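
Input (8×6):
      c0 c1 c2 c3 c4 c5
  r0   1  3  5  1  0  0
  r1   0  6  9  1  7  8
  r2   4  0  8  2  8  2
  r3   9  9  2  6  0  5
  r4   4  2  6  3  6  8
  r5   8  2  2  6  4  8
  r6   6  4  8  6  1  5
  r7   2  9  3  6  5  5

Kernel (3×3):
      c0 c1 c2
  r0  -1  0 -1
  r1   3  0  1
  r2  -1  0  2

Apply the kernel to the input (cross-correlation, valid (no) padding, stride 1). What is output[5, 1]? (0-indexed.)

13

The receptive field on the input at this output position is [2 2 6 / 4 8 6 / 9 3 6]. Elementwise product with the kernel and sum: 2·-1 + 6·-1 + 4·3 + 6·1 + 9·-1 + 6·2.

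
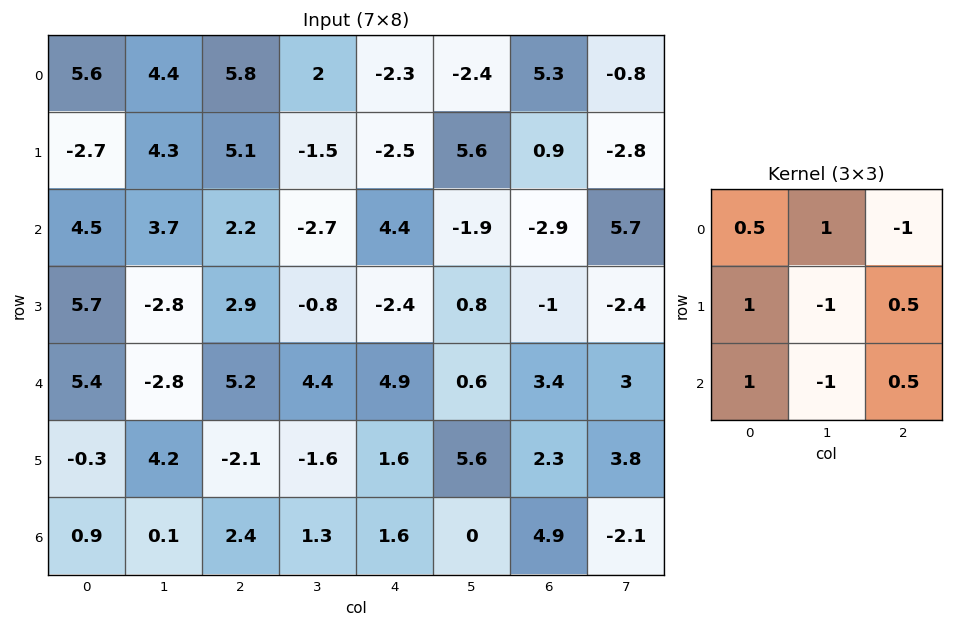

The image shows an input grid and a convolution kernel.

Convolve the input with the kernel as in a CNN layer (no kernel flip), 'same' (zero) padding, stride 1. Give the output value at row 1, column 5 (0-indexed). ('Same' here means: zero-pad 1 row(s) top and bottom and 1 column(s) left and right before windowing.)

-11.65

The receptive field on the zero-padded input at this output position is [-2.3 -2.4 5.3 / -2.5 5.6 0.9 / 4.4 -1.9 -2.9]. Elementwise product with the kernel and sum: -2.3·0.5 + -2.4·1 + 5.3·-1 + -2.5·1 + 5.6·-1 + 0.9·0.5 + 4.4·1 + -1.9·-1 + -2.9·0.5.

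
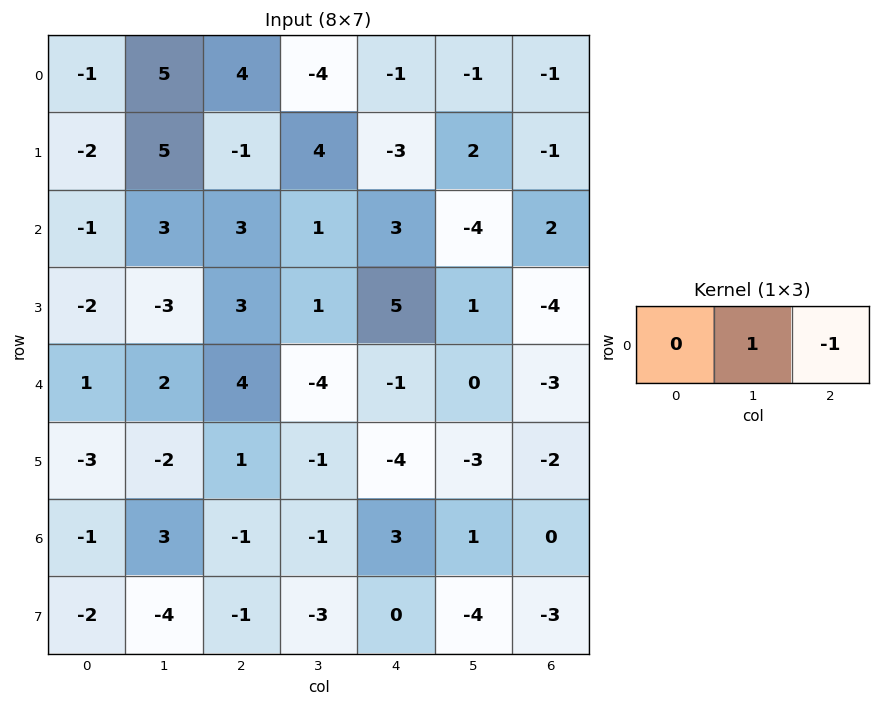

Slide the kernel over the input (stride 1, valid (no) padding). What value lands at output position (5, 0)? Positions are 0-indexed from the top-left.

The receptive field on the input at this output position is [-3 -2 1]. Elementwise product with the kernel and sum: -2·1 + 1·-1.

-3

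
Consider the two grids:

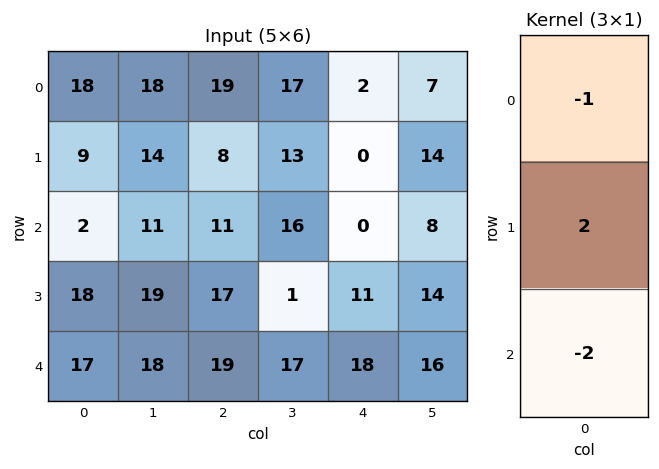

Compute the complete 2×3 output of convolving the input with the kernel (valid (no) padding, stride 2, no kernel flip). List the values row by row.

Output[0,0]: The receptive field on the input at this output position is [18 / 9 / 2]. Elementwise product with the kernel and sum: 18·-1 + 9·2 + 2·-2.
Output[0,1]: The receptive field on the input at this output position is [19 / 8 / 11]. Elementwise product with the kernel and sum: 19·-1 + 8·2 + 11·-2.

-4 -25 -2
0 -15 -14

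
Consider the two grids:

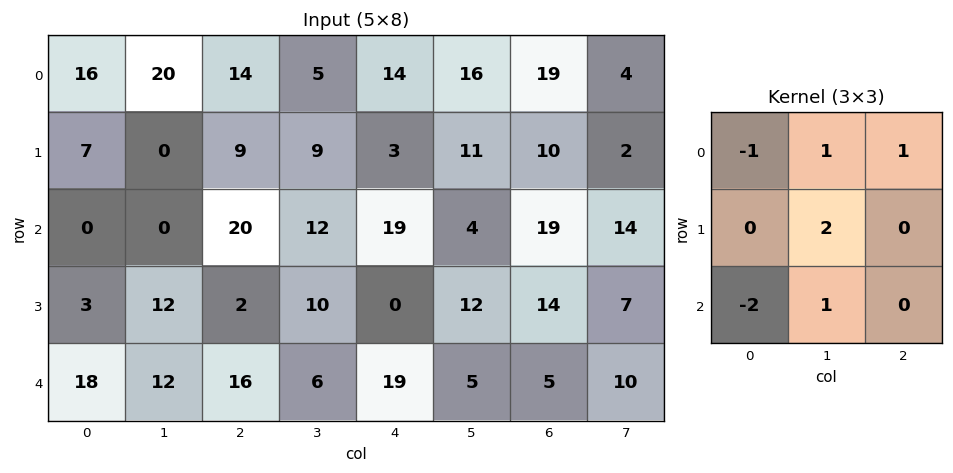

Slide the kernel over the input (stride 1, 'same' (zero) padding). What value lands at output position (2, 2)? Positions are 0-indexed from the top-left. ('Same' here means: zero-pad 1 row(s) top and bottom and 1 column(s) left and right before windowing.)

The receptive field on the zero-padded input at this output position is [0 9 9 / 0 20 12 / 12 2 10]. Elementwise product with the kernel and sum: 0·-1 + 9·1 + 9·1 + 20·2 + 12·-2 + 2·1.

36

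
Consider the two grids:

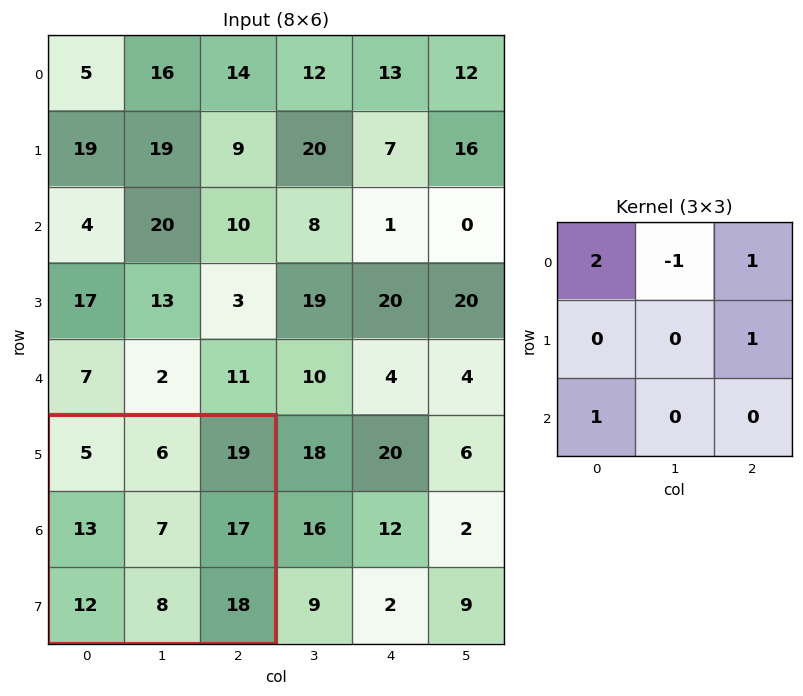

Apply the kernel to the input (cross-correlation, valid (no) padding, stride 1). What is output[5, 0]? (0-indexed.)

The receptive field on the input at this output position is [5 6 19 / 13 7 17 / 12 8 18]. Elementwise product with the kernel and sum: 5·2 + 6·-1 + 19·1 + 17·1 + 12·1.

52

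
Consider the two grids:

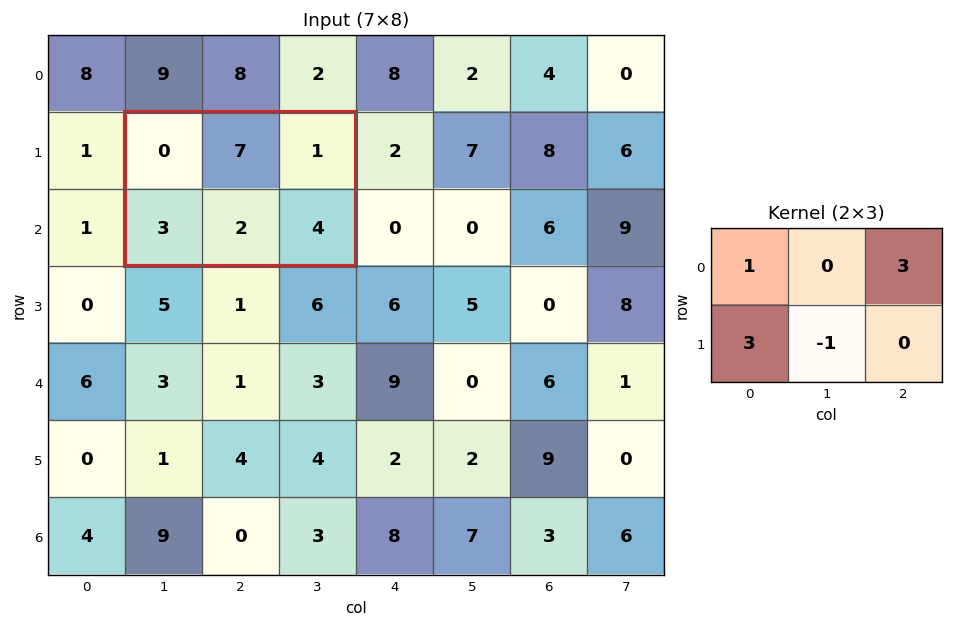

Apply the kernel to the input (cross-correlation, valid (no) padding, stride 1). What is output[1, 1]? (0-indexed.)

10

The receptive field on the input at this output position is [0 7 1 / 3 2 4]. Elementwise product with the kernel and sum: 0·1 + 1·3 + 3·3 + 2·-1.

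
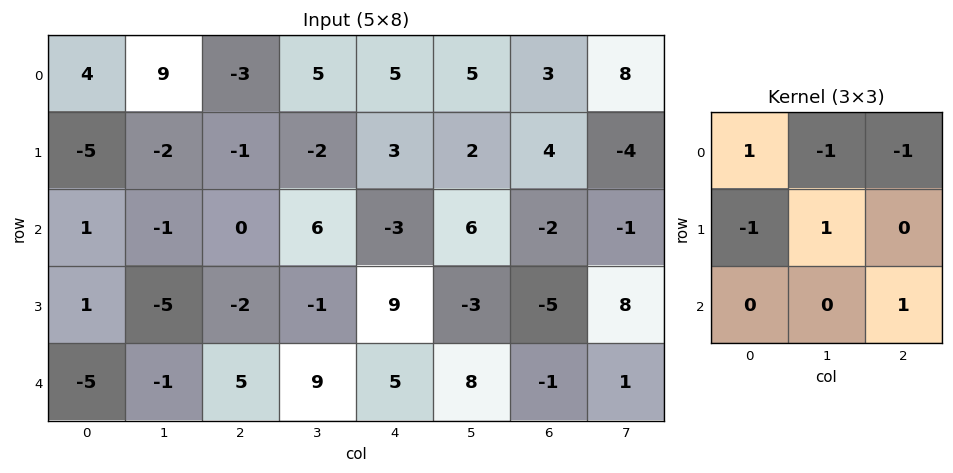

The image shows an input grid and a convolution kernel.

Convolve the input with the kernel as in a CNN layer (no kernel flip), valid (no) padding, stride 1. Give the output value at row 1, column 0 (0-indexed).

The receptive field on the input at this output position is [-5 -2 -1 / 1 -1 0 / 1 -5 -2]. Elementwise product with the kernel and sum: -5·1 + -2·-1 + -1·-1 + 1·-1 + -1·1 + -2·1.

-6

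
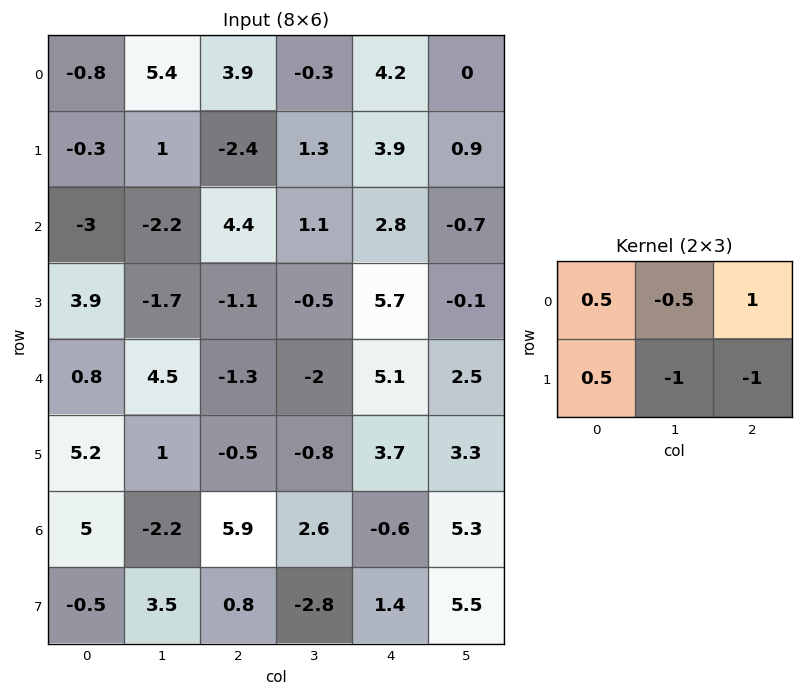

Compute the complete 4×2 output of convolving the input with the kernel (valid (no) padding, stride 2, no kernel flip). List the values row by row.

Output[0,0]: The receptive field on the input at this output position is [-0.8 5.4 3.9 / -0.3 1 -2.4]. Elementwise product with the kernel and sum: -0.8·0.5 + 5.4·-0.5 + 3.9·1 + -0.3·0.5 + 1·-1 + -2.4·-1.
Output[0,1]: The receptive field on the input at this output position is [3.9 -0.3 4.2 / -2.4 1.3 3.9]. Elementwise product with the kernel and sum: 3.9·0.5 + -0.3·-0.5 + 4.2·1 + -2.4·0.5 + 1.3·-1 + 3.9·-1.

2.05 -0.1
8.75 -1.3
-1.05 2.3
4.95 2.85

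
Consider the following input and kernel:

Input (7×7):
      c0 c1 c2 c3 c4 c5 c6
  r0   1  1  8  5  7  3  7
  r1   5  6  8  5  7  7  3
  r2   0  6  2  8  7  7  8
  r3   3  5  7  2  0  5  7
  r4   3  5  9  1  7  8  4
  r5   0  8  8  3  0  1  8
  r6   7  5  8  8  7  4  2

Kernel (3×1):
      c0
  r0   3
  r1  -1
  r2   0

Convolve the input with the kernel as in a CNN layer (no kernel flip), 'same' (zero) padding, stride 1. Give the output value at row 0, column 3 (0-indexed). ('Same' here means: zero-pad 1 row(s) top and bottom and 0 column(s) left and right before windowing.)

-5

The receptive field on the zero-padded input at this output position is [0 / 5 / 5]. Elementwise product with the kernel and sum: 0·3 + 5·-1.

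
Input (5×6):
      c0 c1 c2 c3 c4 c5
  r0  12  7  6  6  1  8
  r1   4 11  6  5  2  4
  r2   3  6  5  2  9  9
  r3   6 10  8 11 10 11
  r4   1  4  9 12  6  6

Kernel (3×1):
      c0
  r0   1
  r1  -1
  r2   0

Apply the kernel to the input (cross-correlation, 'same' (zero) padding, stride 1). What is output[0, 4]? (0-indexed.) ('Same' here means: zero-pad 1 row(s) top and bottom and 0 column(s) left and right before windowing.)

-1

The receptive field on the zero-padded input at this output position is [0 / 1 / 2]. Elementwise product with the kernel and sum: 0·1 + 1·-1.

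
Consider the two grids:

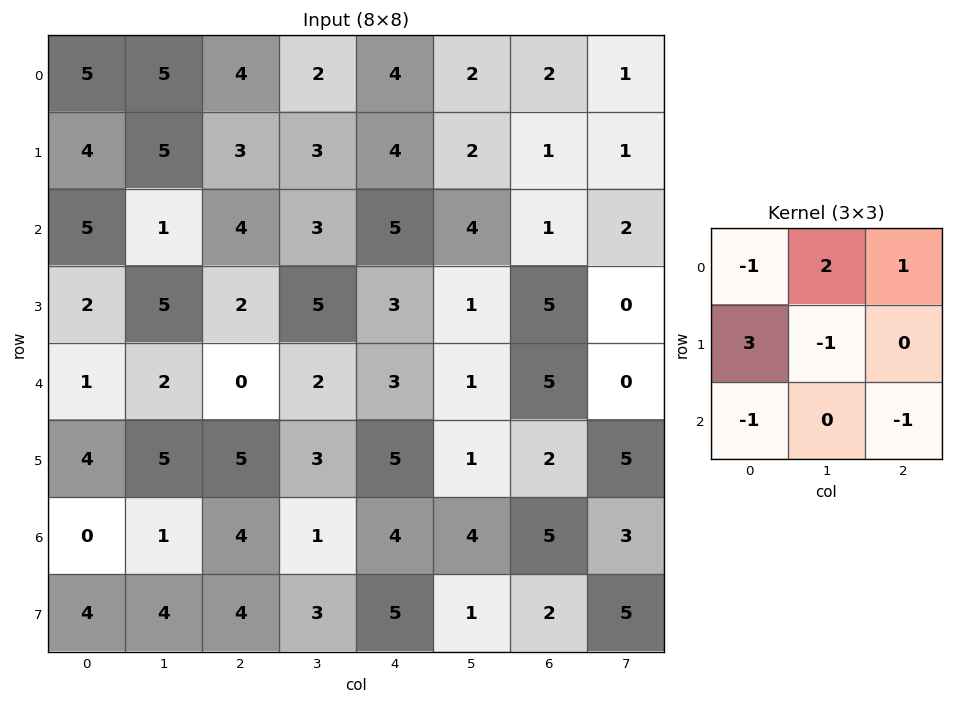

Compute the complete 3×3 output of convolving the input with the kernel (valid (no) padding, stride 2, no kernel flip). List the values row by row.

7 1 6
1 5 4
6 11 9

Output[0,0]: The receptive field on the input at this output position is [5 5 4 / 4 5 3 / 5 1 4]. Elementwise product with the kernel and sum: 5·-1 + 5·2 + 4·1 + 4·3 + 5·-1 + 5·-1 + 4·-1.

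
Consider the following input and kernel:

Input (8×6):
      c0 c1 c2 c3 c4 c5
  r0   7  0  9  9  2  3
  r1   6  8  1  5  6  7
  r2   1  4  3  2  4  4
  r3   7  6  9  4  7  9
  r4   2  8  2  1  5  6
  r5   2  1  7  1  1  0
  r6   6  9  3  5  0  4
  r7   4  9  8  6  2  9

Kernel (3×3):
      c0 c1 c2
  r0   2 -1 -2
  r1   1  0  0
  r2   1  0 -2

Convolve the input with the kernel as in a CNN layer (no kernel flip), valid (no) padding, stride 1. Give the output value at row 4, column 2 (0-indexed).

3

The receptive field on the input at this output position is [2 1 5 / 7 1 1 / 3 5 0]. Elementwise product with the kernel and sum: 2·2 + 1·-1 + 5·-2 + 7·1 + 3·1 + 0·-2.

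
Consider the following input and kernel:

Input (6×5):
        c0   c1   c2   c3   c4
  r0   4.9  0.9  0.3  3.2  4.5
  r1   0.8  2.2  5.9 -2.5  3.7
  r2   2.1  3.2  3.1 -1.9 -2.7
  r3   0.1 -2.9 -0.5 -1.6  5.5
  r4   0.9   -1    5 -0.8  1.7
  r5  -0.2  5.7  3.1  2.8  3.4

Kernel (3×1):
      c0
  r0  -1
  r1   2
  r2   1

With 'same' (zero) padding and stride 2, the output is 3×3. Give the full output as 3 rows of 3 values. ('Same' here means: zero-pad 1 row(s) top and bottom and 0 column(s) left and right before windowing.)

10.6 6.5 12.7
3.5 -0.2 -3.6
1.5 13.6 1.3

Output[0,0]: The receptive field on the zero-padded input at this output position is [0 / 4.9 / 0.8]. Elementwise product with the kernel and sum: 0·-1 + 4.9·2 + 0.8·1.
Output[0,1]: The receptive field on the zero-padded input at this output position is [0 / 0.3 / 5.9]. Elementwise product with the kernel and sum: 0·-1 + 0.3·2 + 5.9·1.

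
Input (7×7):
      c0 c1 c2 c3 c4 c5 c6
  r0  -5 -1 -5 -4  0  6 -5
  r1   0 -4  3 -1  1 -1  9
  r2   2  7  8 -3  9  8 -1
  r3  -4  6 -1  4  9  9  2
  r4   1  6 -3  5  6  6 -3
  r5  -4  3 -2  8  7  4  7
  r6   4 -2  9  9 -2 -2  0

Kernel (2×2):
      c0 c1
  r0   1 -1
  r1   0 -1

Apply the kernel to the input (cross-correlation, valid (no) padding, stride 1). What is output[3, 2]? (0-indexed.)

The receptive field on the input at this output position is [-1 4 / -3 5]. Elementwise product with the kernel and sum: -1·1 + 4·-1 + 5·-1.

-10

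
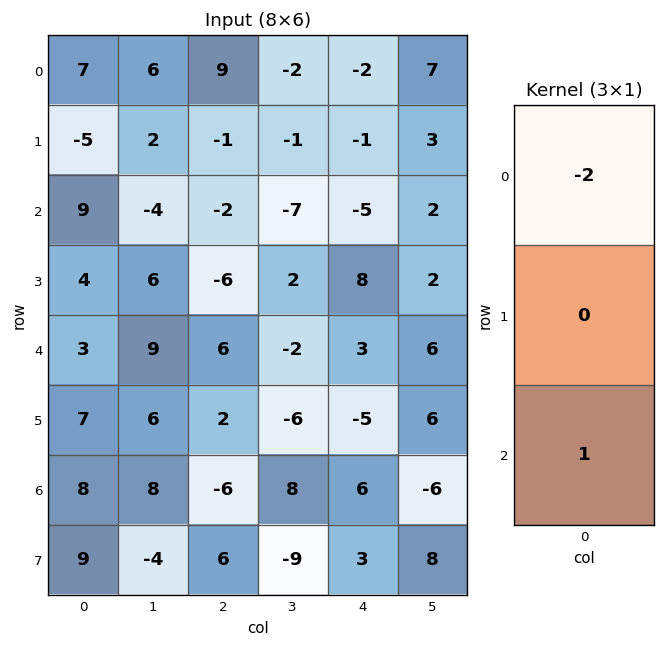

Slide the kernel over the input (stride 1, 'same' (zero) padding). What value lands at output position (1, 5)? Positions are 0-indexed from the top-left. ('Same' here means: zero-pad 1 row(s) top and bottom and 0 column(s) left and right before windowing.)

-12

The receptive field on the zero-padded input at this output position is [7 / 3 / 2]. Elementwise product with the kernel and sum: 7·-2 + 2·1.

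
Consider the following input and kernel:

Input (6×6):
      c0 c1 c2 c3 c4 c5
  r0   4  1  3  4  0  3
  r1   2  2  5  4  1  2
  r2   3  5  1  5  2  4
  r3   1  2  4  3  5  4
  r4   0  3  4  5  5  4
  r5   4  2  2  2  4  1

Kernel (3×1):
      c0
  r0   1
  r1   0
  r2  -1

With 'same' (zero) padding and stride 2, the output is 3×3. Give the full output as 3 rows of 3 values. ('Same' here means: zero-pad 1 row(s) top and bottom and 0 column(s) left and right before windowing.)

Output[0,0]: The receptive field on the zero-padded input at this output position is [0 / 4 / 2]. Elementwise product with the kernel and sum: 0·1 + 2·-1.

-2 -5 -1
1 1 -4
-3 2 1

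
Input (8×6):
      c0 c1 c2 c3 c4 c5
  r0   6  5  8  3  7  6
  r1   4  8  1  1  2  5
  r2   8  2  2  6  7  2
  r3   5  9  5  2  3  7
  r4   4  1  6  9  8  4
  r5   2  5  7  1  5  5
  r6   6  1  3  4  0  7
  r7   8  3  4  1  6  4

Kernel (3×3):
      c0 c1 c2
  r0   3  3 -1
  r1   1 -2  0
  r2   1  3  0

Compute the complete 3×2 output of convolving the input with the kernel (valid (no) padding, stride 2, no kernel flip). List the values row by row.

27 45
22 51
10 57

Output[0,0]: The receptive field on the input at this output position is [6 5 8 / 4 8 1 / 8 2 2]. Elementwise product with the kernel and sum: 6·3 + 5·3 + 8·-1 + 4·1 + 8·-2 + 8·1 + 2·3.
Output[0,1]: The receptive field on the input at this output position is [8 3 7 / 1 1 2 / 2 6 7]. Elementwise product with the kernel and sum: 8·3 + 3·3 + 7·-1 + 1·1 + 1·-2 + 2·1 + 6·3.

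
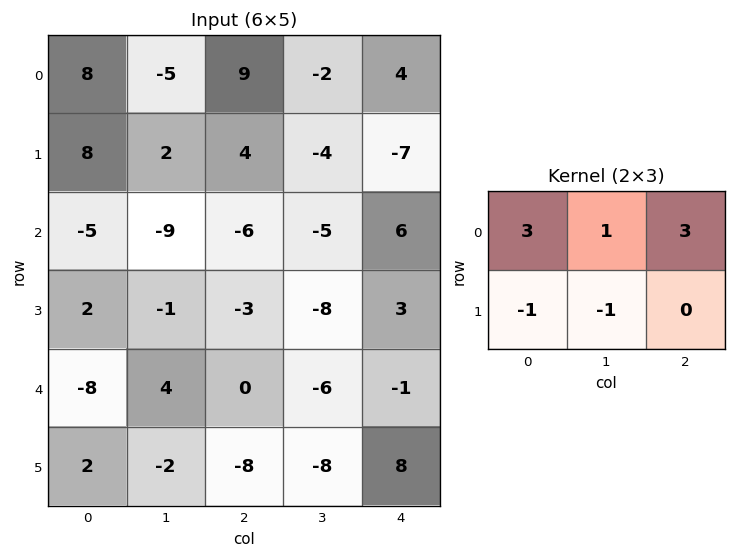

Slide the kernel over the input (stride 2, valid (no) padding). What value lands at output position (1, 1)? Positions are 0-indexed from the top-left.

6

The receptive field on the input at this output position is [-6 -5 6 / -3 -8 3]. Elementwise product with the kernel and sum: -6·3 + -5·1 + 6·3 + -3·-1 + -8·-1.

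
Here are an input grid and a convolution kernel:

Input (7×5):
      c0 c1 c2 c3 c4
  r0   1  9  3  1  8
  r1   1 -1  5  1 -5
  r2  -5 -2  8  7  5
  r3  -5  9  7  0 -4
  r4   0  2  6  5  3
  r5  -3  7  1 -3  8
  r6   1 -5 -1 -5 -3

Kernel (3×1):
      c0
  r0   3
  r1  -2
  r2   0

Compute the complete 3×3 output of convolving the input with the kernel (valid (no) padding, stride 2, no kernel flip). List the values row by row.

1 -1 34
-5 10 23
6 16 -7

Output[0,0]: The receptive field on the input at this output position is [1 / 1 / -5]. Elementwise product with the kernel and sum: 1·3 + 1·-2.
Output[0,1]: The receptive field on the input at this output position is [3 / 5 / 8]. Elementwise product with the kernel and sum: 3·3 + 5·-2.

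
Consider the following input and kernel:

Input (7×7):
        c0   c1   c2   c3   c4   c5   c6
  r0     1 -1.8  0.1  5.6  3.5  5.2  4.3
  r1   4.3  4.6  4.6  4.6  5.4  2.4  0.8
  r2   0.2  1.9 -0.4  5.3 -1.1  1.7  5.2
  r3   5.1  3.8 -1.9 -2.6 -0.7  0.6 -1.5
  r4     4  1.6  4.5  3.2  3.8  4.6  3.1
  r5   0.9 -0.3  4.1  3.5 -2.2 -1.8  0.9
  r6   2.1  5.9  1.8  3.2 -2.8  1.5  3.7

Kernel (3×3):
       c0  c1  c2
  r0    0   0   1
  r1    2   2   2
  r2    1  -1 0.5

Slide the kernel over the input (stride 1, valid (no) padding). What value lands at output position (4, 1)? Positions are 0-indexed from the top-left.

23.5

The receptive field on the input at this output position is [1.6 4.5 3.2 / -0.3 4.1 3.5 / 5.9 1.8 3.2]. Elementwise product with the kernel and sum: 3.2·1 + -0.3·2 + 4.1·2 + 3.5·2 + 5.9·1 + 1.8·-1 + 3.2·0.5.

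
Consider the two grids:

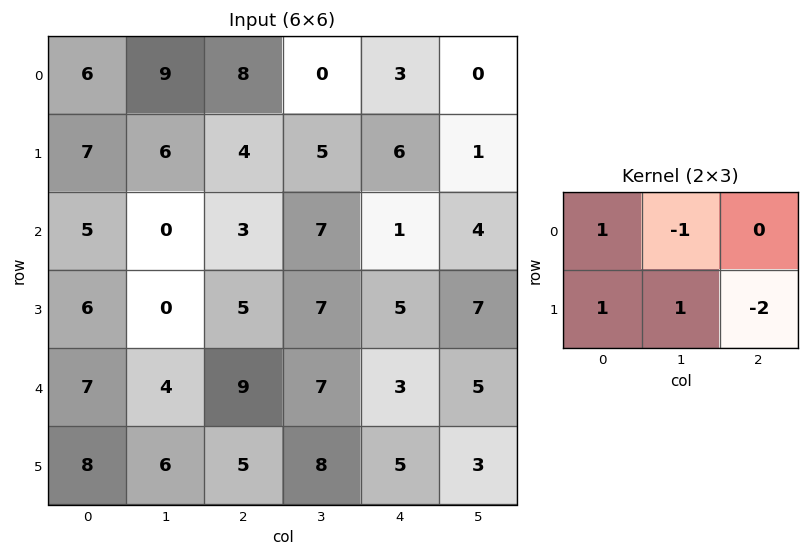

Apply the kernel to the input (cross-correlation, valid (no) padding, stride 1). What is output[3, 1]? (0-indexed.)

The receptive field on the input at this output position is [0 5 7 / 4 9 7]. Elementwise product with the kernel and sum: 0·1 + 5·-1 + 4·1 + 9·1 + 7·-2.

-6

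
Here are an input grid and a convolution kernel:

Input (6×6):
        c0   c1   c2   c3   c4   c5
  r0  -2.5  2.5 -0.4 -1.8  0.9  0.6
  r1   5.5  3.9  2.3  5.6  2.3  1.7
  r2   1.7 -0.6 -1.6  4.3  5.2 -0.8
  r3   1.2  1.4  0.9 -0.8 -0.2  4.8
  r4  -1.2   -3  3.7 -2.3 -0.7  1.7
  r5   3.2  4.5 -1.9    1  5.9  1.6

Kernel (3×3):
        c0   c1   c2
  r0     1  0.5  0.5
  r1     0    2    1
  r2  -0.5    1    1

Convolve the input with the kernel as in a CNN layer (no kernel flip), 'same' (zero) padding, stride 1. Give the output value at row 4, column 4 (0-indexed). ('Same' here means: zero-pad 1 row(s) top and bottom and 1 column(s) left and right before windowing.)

8.8

The receptive field on the zero-padded input at this output position is [-0.8 -0.2 4.8 / -2.3 -0.7 1.7 / 1 5.9 1.6]. Elementwise product with the kernel and sum: -0.8·1 + -0.2·0.5 + 4.8·0.5 + -0.7·2 + 1.7·1 + 1·-0.5 + 5.9·1 + 1.6·1.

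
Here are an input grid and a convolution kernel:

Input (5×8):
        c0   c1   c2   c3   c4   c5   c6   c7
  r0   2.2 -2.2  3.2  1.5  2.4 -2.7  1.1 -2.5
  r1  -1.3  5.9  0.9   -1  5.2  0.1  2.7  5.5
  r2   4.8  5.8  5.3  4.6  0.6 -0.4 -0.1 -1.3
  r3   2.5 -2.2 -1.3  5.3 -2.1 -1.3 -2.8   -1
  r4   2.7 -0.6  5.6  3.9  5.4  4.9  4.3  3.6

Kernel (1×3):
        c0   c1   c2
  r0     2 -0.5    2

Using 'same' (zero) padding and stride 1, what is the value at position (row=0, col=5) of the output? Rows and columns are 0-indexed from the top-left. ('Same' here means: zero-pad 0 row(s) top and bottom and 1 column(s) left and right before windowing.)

8.35

The receptive field on the zero-padded input at this output position is [2.4 -2.7 1.1]. Elementwise product with the kernel and sum: 2.4·2 + -2.7·-0.5 + 1.1·2.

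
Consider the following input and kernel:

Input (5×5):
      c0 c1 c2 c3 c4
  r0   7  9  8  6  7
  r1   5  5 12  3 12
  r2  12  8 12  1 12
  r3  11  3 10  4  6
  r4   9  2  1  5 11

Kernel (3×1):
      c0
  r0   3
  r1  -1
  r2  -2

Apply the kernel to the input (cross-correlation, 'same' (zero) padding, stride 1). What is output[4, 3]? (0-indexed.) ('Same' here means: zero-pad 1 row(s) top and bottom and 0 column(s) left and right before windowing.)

The receptive field on the zero-padded input at this output position is [4 / 5 / 0]. Elementwise product with the kernel and sum: 4·3 + 5·-1 + 0·-2.

7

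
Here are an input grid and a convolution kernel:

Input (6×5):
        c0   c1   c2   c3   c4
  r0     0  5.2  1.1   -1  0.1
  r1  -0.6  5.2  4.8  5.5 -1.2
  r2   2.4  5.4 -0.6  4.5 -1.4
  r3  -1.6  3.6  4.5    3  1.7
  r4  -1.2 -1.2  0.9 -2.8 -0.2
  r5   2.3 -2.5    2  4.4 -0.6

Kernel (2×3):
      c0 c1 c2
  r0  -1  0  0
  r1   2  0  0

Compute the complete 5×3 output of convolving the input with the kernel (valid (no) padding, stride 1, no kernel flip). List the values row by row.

-1.2 5.2 8.5
5.4 5.6 -6
-5.6 1.8 9.6
-0.8 -6 -2.7
5.8 -3.8 3.1

Output[0,0]: The receptive field on the input at this output position is [0 5.2 1.1 / -0.6 5.2 4.8]. Elementwise product with the kernel and sum: 0·-1 + -0.6·2.
Output[0,1]: The receptive field on the input at this output position is [5.2 1.1 -1 / 5.2 4.8 5.5]. Elementwise product with the kernel and sum: 5.2·-1 + 5.2·2.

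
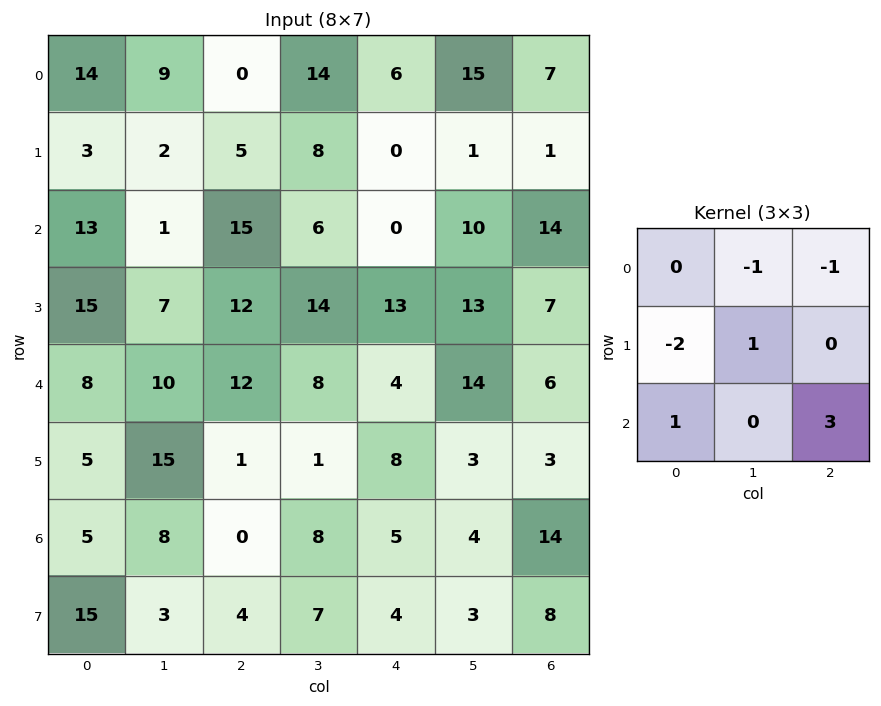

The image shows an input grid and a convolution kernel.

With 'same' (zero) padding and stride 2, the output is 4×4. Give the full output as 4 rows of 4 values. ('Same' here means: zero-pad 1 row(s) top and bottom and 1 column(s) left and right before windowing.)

20 8 -11 -22
29 49 40 6
31 -16 -28 -26
-6 6 -6 6

Output[0,0]: The receptive field on the zero-padded input at this output position is [0 0 0 / 0 14 9 / 0 3 2]. Elementwise product with the kernel and sum: 0·-1 + 0·-1 + 0·-2 + 14·1 + 0·1 + 2·3.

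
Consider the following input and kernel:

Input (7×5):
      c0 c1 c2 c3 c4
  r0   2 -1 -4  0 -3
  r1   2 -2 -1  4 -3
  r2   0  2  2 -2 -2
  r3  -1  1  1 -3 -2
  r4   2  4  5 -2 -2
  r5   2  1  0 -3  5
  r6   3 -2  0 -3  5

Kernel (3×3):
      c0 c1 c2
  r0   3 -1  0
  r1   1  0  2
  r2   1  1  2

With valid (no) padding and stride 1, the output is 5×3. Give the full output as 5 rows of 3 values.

13 7 -23
14 -11 -15
15 4 4
11 -3 14
5 -6 34

Output[0,0]: The receptive field on the input at this output position is [2 -1 -4 / 2 -2 -1 / 0 2 2]. Elementwise product with the kernel and sum: 2·3 + -1·-1 + 2·1 + -1·2 + 0·1 + 2·1 + 2·2.
Output[0,1]: The receptive field on the input at this output position is [-1 -4 0 / -2 -1 4 / 2 2 -2]. Elementwise product with the kernel and sum: -1·3 + -4·-1 + -2·1 + 4·2 + 2·1 + 2·1 + -2·2.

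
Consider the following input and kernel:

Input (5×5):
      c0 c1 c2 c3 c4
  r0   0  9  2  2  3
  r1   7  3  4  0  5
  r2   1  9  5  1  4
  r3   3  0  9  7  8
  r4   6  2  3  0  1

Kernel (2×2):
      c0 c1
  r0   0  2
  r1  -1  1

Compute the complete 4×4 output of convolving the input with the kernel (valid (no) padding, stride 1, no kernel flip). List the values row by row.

14 5 0 11
14 4 -4 13
15 19 0 9
-4 19 11 17

Output[0,0]: The receptive field on the input at this output position is [0 9 / 7 3]. Elementwise product with the kernel and sum: 9·2 + 7·-1 + 3·1.
Output[0,1]: The receptive field on the input at this output position is [9 2 / 3 4]. Elementwise product with the kernel and sum: 2·2 + 3·-1 + 4·1.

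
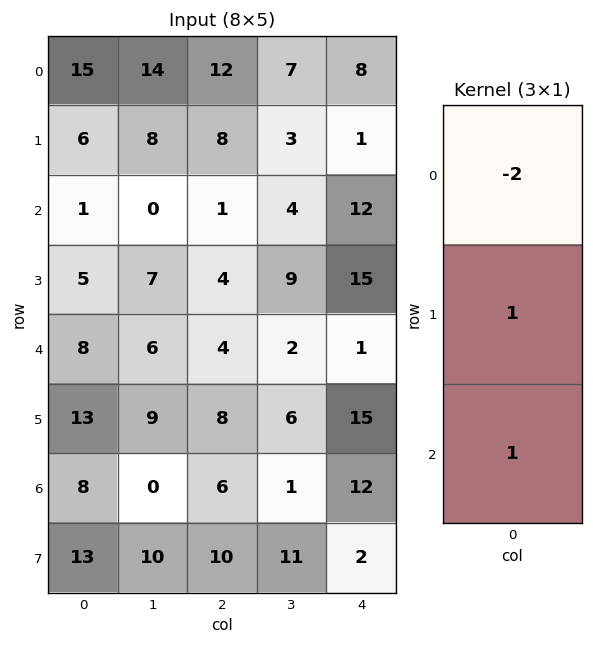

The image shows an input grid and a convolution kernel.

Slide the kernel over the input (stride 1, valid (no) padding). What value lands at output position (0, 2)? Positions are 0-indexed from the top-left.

-15

The receptive field on the input at this output position is [12 / 8 / 1]. Elementwise product with the kernel and sum: 12·-2 + 8·1 + 1·1.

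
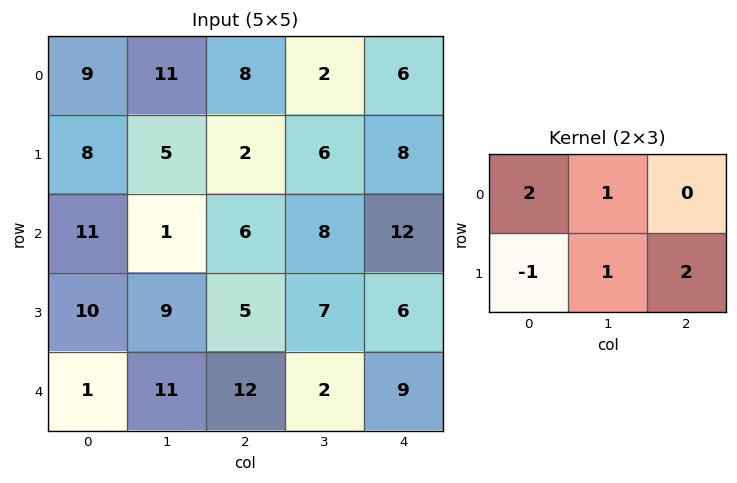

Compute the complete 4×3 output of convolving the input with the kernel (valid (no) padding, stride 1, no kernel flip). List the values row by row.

30 39 38
23 33 36
32 18 34
63 28 25

Output[0,0]: The receptive field on the input at this output position is [9 11 8 / 8 5 2]. Elementwise product with the kernel and sum: 9·2 + 11·1 + 8·-1 + 5·1 + 2·2.
Output[0,1]: The receptive field on the input at this output position is [11 8 2 / 5 2 6]. Elementwise product with the kernel and sum: 11·2 + 8·1 + 5·-1 + 2·1 + 6·2.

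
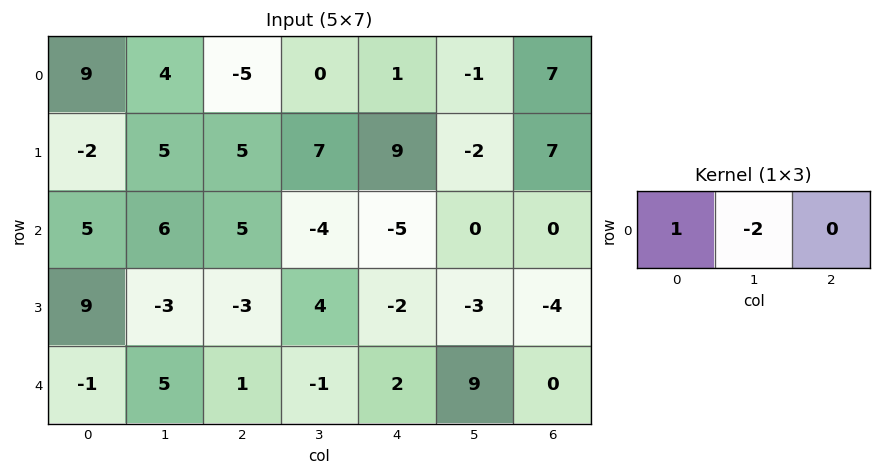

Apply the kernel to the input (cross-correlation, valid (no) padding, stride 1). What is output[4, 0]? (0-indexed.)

-11

The receptive field on the input at this output position is [-1 5 1]. Elementwise product with the kernel and sum: -1·1 + 5·-2.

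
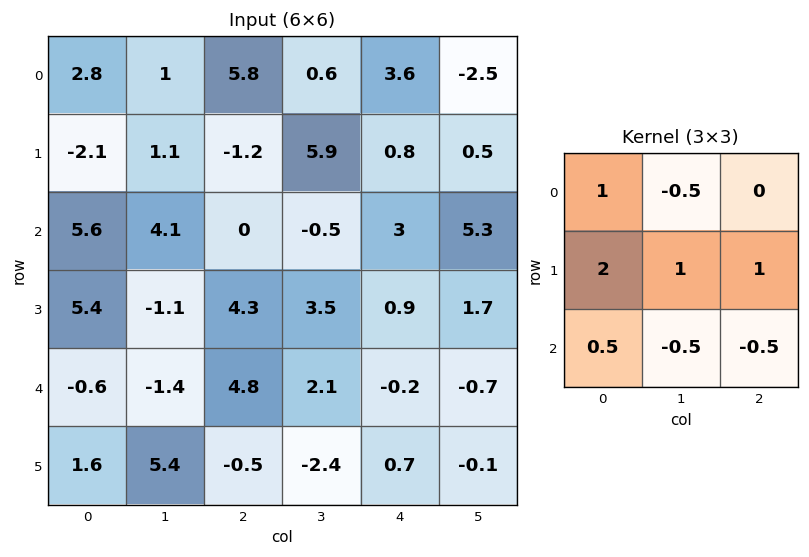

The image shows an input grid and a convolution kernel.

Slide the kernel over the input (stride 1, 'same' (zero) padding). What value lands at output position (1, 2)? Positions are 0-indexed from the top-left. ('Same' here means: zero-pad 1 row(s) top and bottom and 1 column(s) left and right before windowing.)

7.3

The receptive field on the zero-padded input at this output position is [1 5.8 0.6 / 1.1 -1.2 5.9 / 4.1 0 -0.5]. Elementwise product with the kernel and sum: 1·1 + 5.8·-0.5 + 1.1·2 + -1.2·1 + 5.9·1 + 4.1·0.5 + 0·-0.5 + -0.5·-0.5.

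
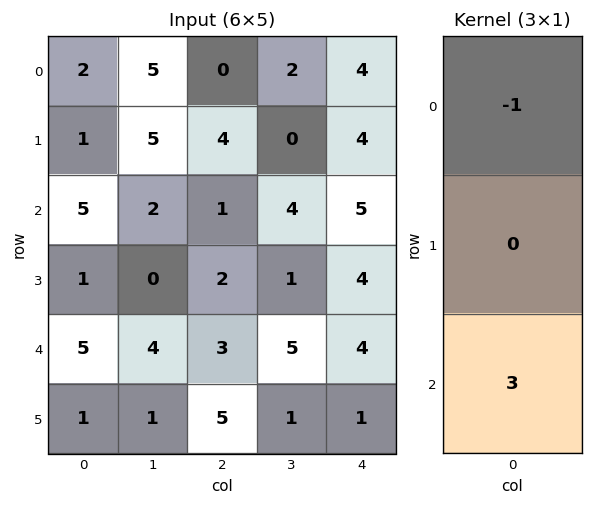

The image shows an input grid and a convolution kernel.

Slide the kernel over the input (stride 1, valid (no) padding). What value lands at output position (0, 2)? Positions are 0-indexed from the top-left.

3

The receptive field on the input at this output position is [0 / 4 / 1]. Elementwise product with the kernel and sum: 0·-1 + 1·3.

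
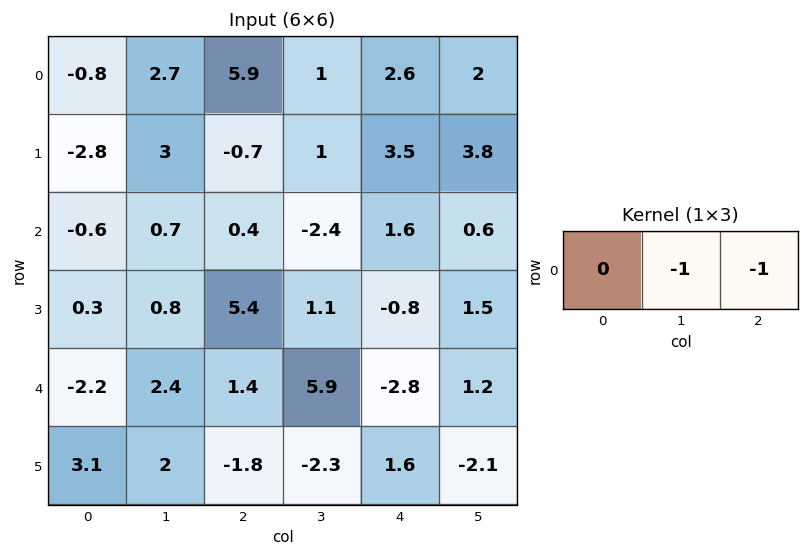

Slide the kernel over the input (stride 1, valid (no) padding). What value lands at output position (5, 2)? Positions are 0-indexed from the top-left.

The receptive field on the input at this output position is [-1.8 -2.3 1.6]. Elementwise product with the kernel and sum: -2.3·-1 + 1.6·-1.

0.7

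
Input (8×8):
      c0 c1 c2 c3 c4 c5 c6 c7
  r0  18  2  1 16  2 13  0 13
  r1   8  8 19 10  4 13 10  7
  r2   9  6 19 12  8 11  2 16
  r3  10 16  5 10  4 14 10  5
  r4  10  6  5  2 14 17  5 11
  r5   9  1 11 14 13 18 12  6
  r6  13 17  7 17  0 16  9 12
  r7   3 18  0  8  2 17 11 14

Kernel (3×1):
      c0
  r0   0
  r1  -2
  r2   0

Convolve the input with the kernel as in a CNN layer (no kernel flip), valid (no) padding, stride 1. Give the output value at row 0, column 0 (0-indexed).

The receptive field on the input at this output position is [18 / 8 / 9]. Elementwise product with the kernel and sum: 8·-2.

-16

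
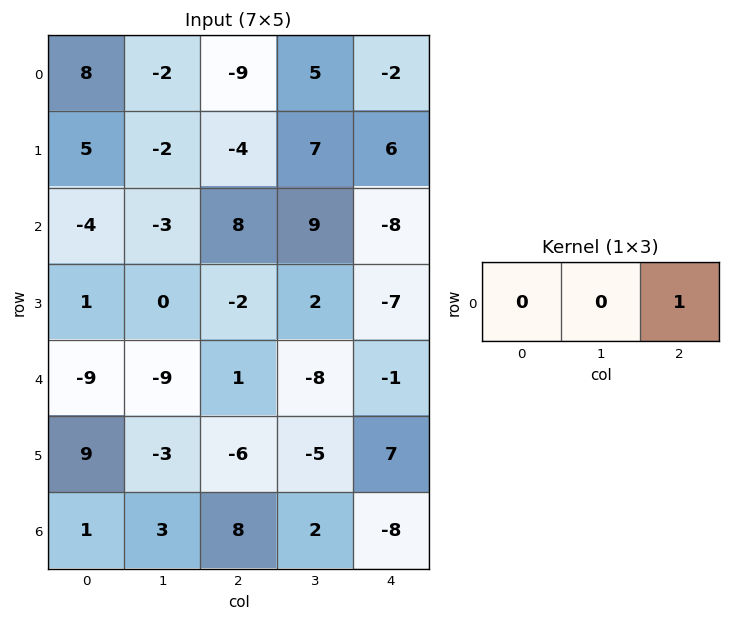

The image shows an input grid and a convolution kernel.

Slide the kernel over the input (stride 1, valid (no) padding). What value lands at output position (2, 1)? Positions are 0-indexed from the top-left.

The receptive field on the input at this output position is [-3 8 9]. Elementwise product with the kernel and sum: 9·1.

9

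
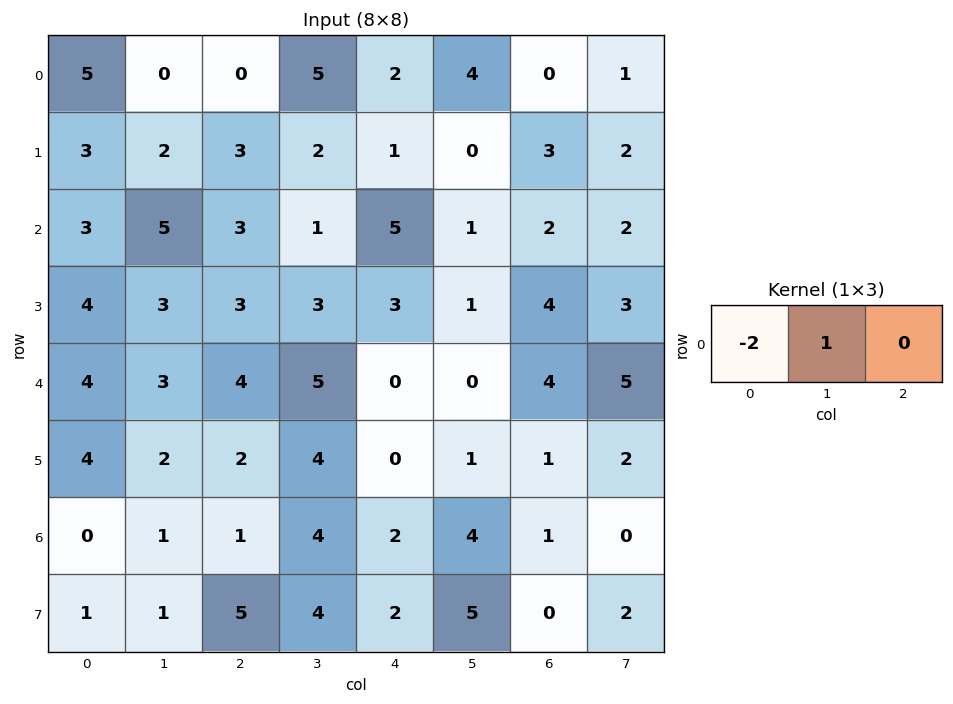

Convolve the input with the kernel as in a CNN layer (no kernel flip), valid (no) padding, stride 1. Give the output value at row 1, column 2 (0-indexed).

The receptive field on the input at this output position is [3 2 1]. Elementwise product with the kernel and sum: 3·-2 + 2·1.

-4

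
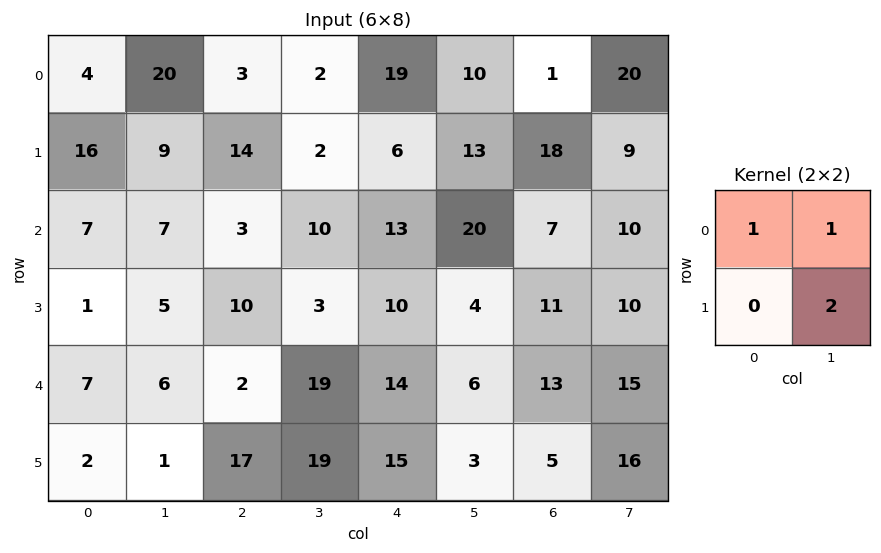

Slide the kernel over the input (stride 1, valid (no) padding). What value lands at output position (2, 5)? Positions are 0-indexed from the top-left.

The receptive field on the input at this output position is [20 7 / 4 11]. Elementwise product with the kernel and sum: 20·1 + 7·1 + 11·2.

49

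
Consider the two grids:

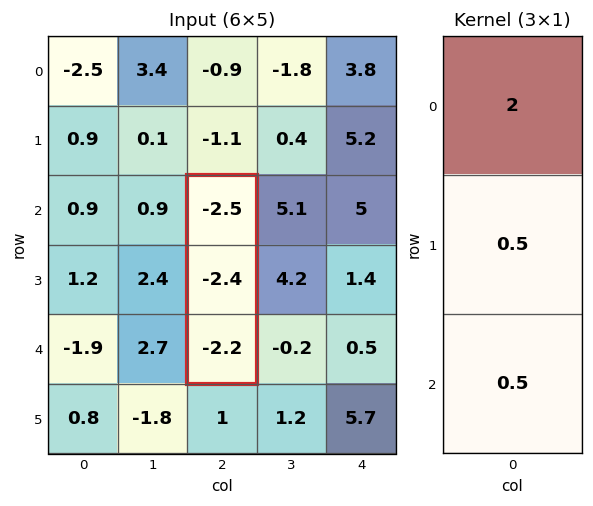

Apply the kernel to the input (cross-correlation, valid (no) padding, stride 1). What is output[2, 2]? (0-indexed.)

-7.3

The receptive field on the input at this output position is [-2.5 / -2.4 / -2.2]. Elementwise product with the kernel and sum: -2.5·2 + -2.4·0.5 + -2.2·0.5.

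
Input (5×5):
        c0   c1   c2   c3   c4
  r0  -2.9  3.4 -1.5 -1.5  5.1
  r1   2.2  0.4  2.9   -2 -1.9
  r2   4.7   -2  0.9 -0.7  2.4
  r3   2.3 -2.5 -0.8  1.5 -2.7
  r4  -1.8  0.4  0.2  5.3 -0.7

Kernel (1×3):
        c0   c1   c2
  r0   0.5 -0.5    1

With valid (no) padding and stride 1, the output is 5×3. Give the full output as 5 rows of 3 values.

Output[0,0]: The receptive field on the input at this output position is [-2.9 3.4 -1.5]. Elementwise product with the kernel and sum: -2.9·0.5 + 3.4·-0.5 + -1.5·1.
Output[0,1]: The receptive field on the input at this output position is [3.4 -1.5 -1.5]. Elementwise product with the kernel and sum: 3.4·0.5 + -1.5·-0.5 + -1.5·1.

-4.65 0.95 5.1
3.8 -3.25 0.55
4.25 -2.15 3.2
1.6 0.65 -3.85
-0.9 5.4 -3.25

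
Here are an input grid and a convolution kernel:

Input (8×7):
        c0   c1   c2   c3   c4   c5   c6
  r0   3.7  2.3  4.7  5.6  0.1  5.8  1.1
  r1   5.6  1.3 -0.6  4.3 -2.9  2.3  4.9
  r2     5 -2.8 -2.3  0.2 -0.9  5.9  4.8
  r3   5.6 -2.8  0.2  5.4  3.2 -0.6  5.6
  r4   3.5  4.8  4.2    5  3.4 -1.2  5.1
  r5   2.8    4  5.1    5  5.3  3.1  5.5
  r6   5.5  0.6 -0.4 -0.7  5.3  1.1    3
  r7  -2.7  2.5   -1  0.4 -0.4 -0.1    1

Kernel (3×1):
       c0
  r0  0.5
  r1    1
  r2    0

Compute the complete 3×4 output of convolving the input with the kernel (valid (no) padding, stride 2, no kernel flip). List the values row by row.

7.45 1.75 -2.85 5.45
8.1 -0.95 2.75 8
4.55 7.2 7 8.05

Output[0,0]: The receptive field on the input at this output position is [3.7 / 5.6 / 5]. Elementwise product with the kernel and sum: 3.7·0.5 + 5.6·1.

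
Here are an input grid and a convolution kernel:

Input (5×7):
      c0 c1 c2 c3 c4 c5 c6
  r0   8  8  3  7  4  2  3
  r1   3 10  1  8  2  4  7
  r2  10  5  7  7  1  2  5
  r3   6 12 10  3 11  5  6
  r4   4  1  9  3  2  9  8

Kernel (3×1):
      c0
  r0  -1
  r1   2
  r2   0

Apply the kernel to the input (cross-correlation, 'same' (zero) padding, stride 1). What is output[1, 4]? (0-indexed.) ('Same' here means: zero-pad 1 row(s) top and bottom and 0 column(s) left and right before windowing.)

0

The receptive field on the zero-padded input at this output position is [4 / 2 / 1]. Elementwise product with the kernel and sum: 4·-1 + 2·2.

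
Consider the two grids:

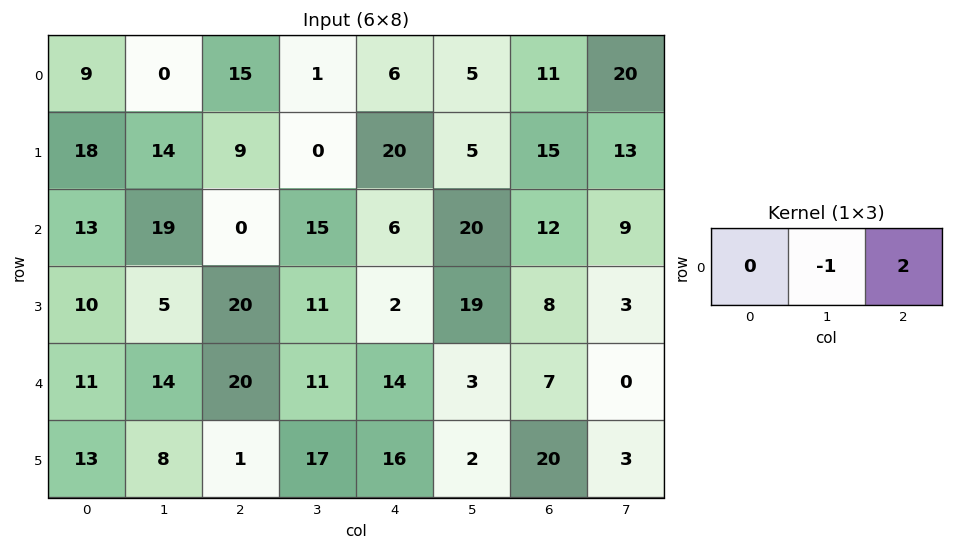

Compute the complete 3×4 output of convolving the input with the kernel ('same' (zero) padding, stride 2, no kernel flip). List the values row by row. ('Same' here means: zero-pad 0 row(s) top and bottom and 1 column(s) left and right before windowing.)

Output[0,0]: The receptive field on the zero-padded input at this output position is [0 9 0]. Elementwise product with the kernel and sum: 9·-1 + 0·2.
Output[0,1]: The receptive field on the zero-padded input at this output position is [0 15 1]. Elementwise product with the kernel and sum: 15·-1 + 1·2.

-9 -13 4 29
25 30 34 6
17 2 -8 -7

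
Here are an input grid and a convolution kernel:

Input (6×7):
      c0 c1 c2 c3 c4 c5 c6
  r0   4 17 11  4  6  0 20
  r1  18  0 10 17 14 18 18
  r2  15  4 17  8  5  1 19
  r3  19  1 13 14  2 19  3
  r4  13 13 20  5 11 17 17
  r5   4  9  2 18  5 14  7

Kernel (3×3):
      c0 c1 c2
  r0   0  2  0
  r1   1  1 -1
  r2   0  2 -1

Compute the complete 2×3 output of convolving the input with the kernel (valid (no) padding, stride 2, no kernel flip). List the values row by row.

Output[0,0]: The receptive field on the input at this output position is [4 17 11 / 18 0 10 / 15 4 17]. Elementwise product with the kernel and sum: 17·2 + 18·1 + 0·1 + 10·-1 + 4·2 + 17·-1.

33 32 -3
21 40 37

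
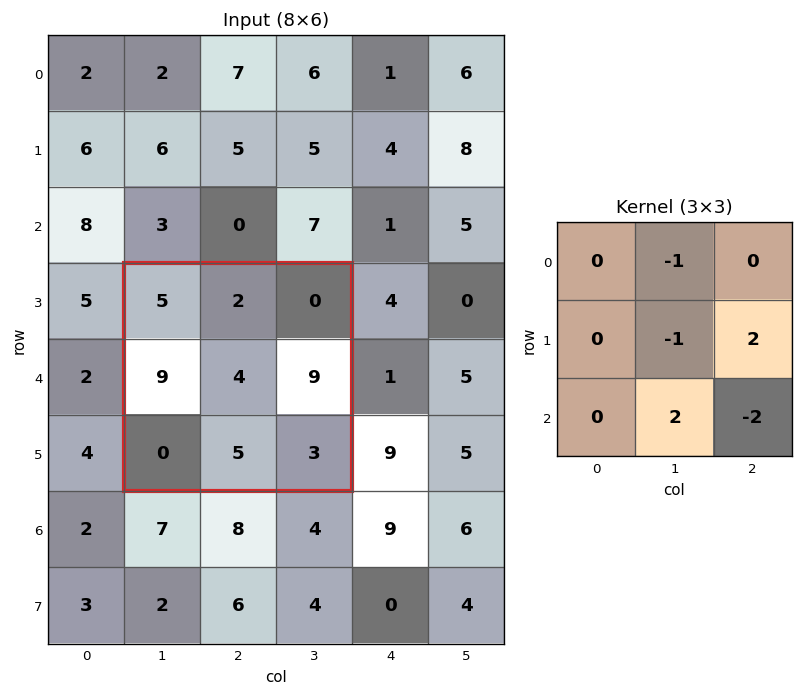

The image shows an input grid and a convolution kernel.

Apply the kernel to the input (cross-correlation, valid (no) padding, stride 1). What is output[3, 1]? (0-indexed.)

The receptive field on the input at this output position is [5 2 0 / 9 4 9 / 0 5 3]. Elementwise product with the kernel and sum: 2·-1 + 4·-1 + 9·2 + 5·2 + 3·-2.

16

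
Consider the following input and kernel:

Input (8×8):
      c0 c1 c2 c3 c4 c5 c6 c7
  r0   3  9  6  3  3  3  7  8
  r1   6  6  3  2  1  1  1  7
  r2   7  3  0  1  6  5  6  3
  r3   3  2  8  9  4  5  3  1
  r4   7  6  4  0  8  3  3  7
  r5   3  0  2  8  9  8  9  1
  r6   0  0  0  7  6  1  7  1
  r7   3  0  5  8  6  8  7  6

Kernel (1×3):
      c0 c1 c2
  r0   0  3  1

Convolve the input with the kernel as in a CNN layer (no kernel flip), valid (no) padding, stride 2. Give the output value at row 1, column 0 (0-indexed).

9

The receptive field on the input at this output position is [7 3 0]. Elementwise product with the kernel and sum: 3·3 + 0·1.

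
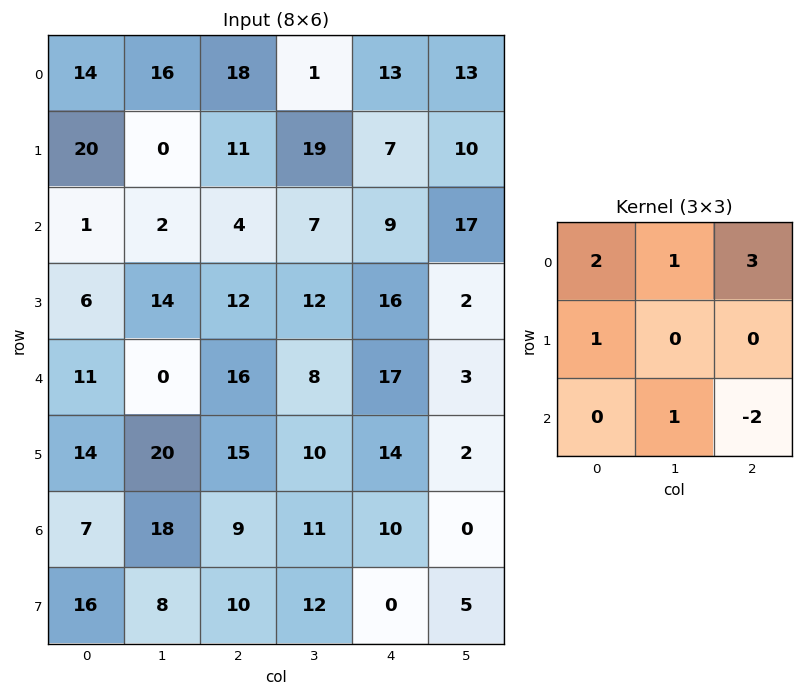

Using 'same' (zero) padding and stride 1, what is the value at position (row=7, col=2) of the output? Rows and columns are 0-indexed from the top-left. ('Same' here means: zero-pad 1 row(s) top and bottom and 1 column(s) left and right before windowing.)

The receptive field on the zero-padded input at this output position is [18 9 11 / 8 10 12 / 0 0 0]. Elementwise product with the kernel and sum: 18·2 + 9·1 + 11·3 + 8·1 + 0·1 + 0·-2.

86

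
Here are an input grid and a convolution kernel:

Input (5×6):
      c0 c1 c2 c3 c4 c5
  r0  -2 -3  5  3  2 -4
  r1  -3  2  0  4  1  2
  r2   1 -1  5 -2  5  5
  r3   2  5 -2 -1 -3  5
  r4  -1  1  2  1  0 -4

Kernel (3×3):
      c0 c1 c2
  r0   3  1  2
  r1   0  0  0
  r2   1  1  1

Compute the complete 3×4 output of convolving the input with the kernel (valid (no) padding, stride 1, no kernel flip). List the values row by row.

6 4 30 11
-2 16 0 18
14 2 26 6

Output[0,0]: The receptive field on the input at this output position is [-2 -3 5 / -3 2 0 / 1 -1 5]. Elementwise product with the kernel and sum: -2·3 + -3·1 + 5·2 + 1·1 + -1·1 + 5·1.
Output[0,1]: The receptive field on the input at this output position is [-3 5 3 / 2 0 4 / -1 5 -2]. Elementwise product with the kernel and sum: -3·3 + 5·1 + 3·2 + -1·1 + 5·1 + -2·1.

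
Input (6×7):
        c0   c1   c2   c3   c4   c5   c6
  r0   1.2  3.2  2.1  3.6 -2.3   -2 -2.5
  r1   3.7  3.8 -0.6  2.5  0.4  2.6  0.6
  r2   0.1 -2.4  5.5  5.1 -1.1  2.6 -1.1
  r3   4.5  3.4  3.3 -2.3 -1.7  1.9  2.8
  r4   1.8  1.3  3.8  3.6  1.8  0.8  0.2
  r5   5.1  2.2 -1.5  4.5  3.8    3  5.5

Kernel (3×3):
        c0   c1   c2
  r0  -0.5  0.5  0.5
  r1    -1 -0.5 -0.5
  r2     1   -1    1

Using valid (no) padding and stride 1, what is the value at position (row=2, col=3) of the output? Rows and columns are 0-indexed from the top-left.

The receptive field on the input at this output position is [5.1 -1.1 2.6 / -2.3 -1.7 1.9 / 3.6 1.8 0.8]. Elementwise product with the kernel and sum: 5.1·-0.5 + -1.1·0.5 + 2.6·0.5 + -2.3·-1 + -1.7·-0.5 + 1.9·-0.5 + 3.6·1 + 1.8·-1 + 0.8·1.

3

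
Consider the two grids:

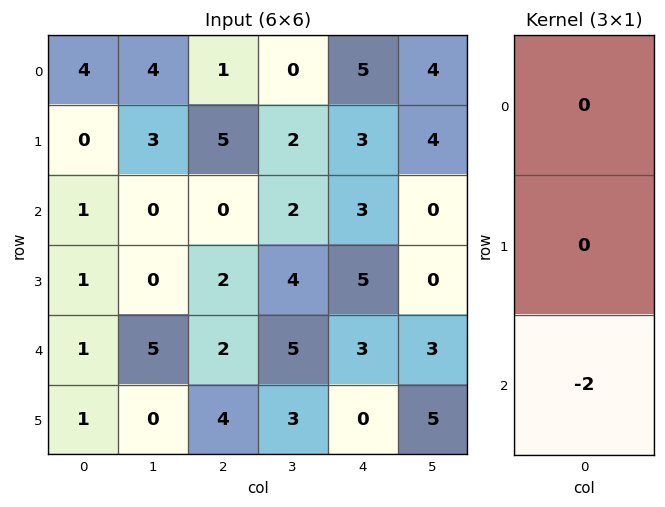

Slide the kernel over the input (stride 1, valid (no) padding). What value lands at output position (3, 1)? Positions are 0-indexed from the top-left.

The receptive field on the input at this output position is [0 / 5 / 0]. Elementwise product with the kernel and sum: 0·-2.

0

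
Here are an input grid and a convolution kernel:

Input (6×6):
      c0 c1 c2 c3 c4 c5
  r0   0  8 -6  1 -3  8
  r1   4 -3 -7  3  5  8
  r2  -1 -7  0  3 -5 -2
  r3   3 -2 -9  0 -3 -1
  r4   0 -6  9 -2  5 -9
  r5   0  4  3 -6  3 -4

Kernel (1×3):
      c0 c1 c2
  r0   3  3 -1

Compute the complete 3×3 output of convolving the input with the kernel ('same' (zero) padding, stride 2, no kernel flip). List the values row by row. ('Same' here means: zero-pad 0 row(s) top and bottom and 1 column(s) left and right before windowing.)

-8 5 -14
4 -24 -4
6 11 18

Output[0,0]: The receptive field on the zero-padded input at this output position is [0 0 8]. Elementwise product with the kernel and sum: 0·3 + 0·3 + 8·-1.
Output[0,1]: The receptive field on the zero-padded input at this output position is [8 -6 1]. Elementwise product with the kernel and sum: 8·3 + -6·3 + 1·-1.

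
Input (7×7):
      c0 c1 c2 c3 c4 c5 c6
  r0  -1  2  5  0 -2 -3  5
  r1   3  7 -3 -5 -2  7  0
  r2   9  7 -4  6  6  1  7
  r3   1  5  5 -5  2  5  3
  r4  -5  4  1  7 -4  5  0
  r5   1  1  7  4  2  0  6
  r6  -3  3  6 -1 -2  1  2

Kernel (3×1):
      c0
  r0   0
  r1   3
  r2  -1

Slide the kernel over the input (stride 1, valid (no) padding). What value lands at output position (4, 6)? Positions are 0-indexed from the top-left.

16

The receptive field on the input at this output position is [0 / 6 / 2]. Elementwise product with the kernel and sum: 6·3 + 2·-1.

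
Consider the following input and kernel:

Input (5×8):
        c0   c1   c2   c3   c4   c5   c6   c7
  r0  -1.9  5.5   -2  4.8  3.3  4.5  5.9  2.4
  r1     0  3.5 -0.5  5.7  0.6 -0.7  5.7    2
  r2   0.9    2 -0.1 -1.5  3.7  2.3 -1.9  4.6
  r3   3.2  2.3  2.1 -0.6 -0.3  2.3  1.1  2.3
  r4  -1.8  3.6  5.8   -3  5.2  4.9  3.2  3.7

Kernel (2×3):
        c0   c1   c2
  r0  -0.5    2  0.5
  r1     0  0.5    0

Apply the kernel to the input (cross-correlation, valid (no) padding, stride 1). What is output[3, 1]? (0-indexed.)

The receptive field on the input at this output position is [2.3 2.1 -0.6 / 3.6 5.8 -3]. Elementwise product with the kernel and sum: 2.3·-0.5 + 2.1·2 + -0.6·0.5 + 5.8·0.5.

5.65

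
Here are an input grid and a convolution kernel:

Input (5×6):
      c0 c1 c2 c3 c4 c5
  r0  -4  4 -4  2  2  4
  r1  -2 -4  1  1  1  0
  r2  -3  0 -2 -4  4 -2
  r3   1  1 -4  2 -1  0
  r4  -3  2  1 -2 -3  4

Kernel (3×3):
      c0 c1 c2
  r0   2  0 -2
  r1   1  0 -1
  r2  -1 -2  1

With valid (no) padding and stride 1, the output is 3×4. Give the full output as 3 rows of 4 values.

-2 -1 2 -9
-14 3 -7 0
3 1 -15 10

Output[0,0]: The receptive field on the input at this output position is [-4 4 -4 / -2 -4 1 / -3 0 -2]. Elementwise product with the kernel and sum: -4·2 + -4·-2 + -2·1 + 1·-1 + -3·-1 + 0·-2 + -2·1.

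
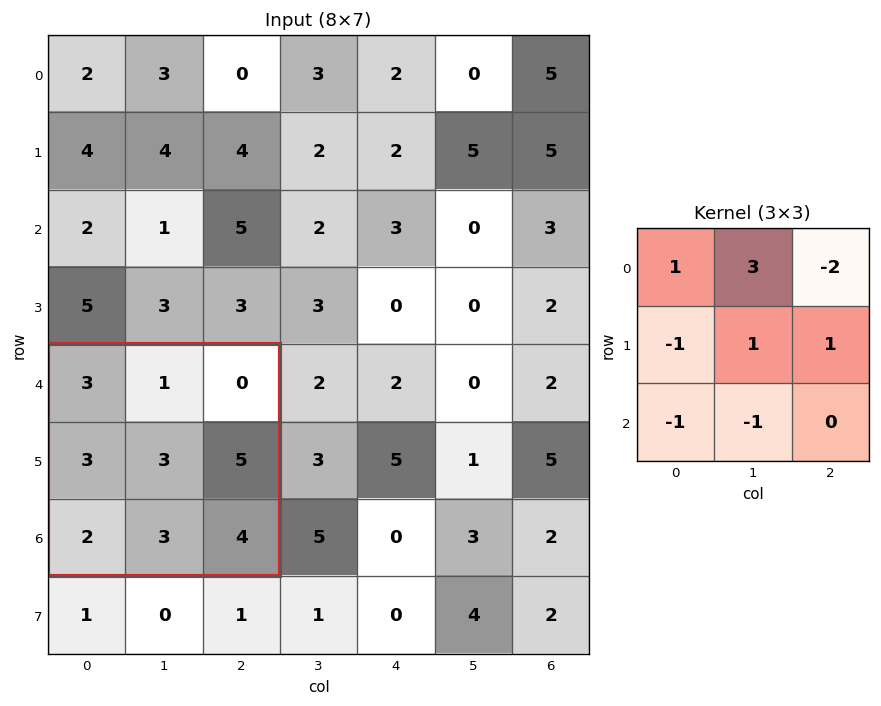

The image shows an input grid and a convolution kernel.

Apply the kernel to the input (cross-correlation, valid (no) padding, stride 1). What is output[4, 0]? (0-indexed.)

The receptive field on the input at this output position is [3 1 0 / 3 3 5 / 2 3 4]. Elementwise product with the kernel and sum: 3·1 + 1·3 + 0·-2 + 3·-1 + 3·1 + 5·1 + 2·-1 + 3·-1.

6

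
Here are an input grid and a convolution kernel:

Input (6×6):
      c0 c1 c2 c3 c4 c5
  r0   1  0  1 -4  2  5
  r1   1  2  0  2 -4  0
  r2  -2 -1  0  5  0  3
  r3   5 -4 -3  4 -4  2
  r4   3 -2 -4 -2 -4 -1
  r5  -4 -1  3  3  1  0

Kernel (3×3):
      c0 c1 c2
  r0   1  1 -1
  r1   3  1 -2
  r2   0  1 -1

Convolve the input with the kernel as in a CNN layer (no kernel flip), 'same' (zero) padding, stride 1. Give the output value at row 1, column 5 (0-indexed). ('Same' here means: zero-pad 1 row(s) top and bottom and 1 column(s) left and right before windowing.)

-2

The receptive field on the zero-padded input at this output position is [2 5 0 / -4 0 0 / 0 3 0]. Elementwise product with the kernel and sum: 2·1 + 5·1 + 0·-1 + -4·3 + 0·1 + 0·-2 + 3·1 + 0·-1.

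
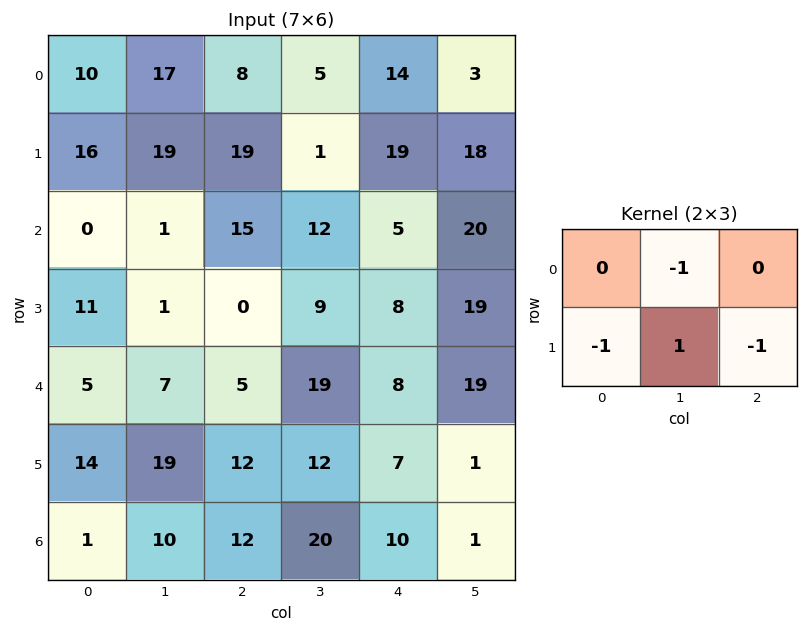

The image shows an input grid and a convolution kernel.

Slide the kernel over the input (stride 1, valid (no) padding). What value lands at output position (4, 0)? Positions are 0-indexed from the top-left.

The receptive field on the input at this output position is [5 7 5 / 14 19 12]. Elementwise product with the kernel and sum: 7·-1 + 14·-1 + 19·1 + 12·-1.

-14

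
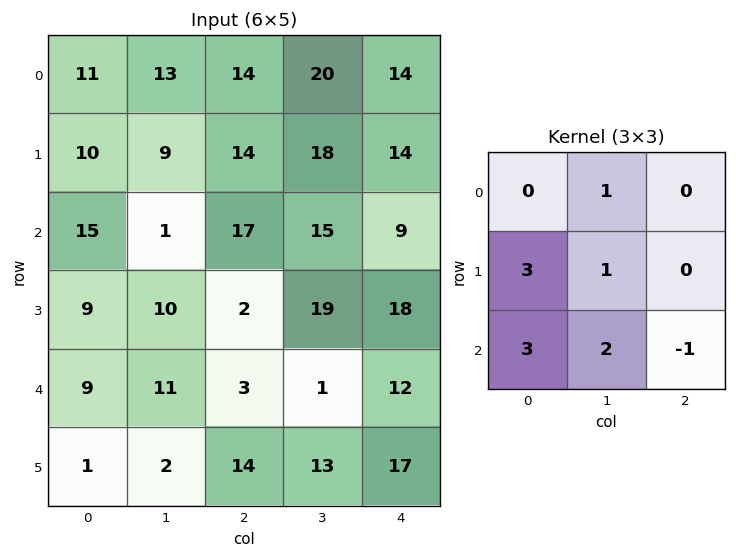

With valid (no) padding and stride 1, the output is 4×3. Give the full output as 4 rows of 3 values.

82 77 152
100 49 110
84 87 39
41 59 80

Output[0,0]: The receptive field on the input at this output position is [11 13 14 / 10 9 14 / 15 1 17]. Elementwise product with the kernel and sum: 13·1 + 10·3 + 9·1 + 15·3 + 1·2 + 17·-1.
Output[0,1]: The receptive field on the input at this output position is [13 14 20 / 9 14 18 / 1 17 15]. Elementwise product with the kernel and sum: 14·1 + 9·3 + 14·1 + 1·3 + 17·2 + 15·-1.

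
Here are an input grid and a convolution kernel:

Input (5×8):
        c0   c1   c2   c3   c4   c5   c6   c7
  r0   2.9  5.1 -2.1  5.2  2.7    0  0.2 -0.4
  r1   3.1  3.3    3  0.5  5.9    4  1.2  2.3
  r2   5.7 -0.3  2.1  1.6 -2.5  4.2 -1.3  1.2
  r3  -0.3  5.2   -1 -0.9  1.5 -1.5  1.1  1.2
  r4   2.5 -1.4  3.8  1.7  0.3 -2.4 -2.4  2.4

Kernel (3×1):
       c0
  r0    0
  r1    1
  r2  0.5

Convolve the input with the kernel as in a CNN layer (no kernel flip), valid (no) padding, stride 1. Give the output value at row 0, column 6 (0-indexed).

0.55

The receptive field on the input at this output position is [0.2 / 1.2 / -1.3]. Elementwise product with the kernel and sum: 1.2·1 + -1.3·0.5.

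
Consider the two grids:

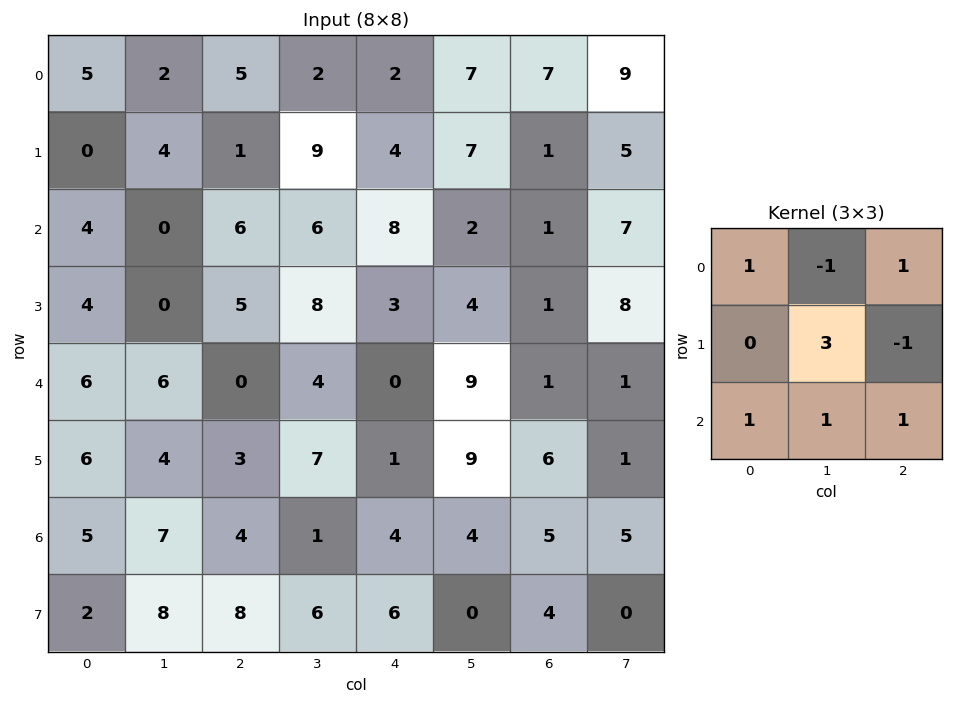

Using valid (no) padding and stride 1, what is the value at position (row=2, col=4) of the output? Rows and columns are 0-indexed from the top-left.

28

The receptive field on the input at this output position is [8 2 1 / 3 4 1 / 0 9 1]. Elementwise product with the kernel and sum: 8·1 + 2·-1 + 1·1 + 4·3 + 1·-1 + 0·1 + 9·1 + 1·1.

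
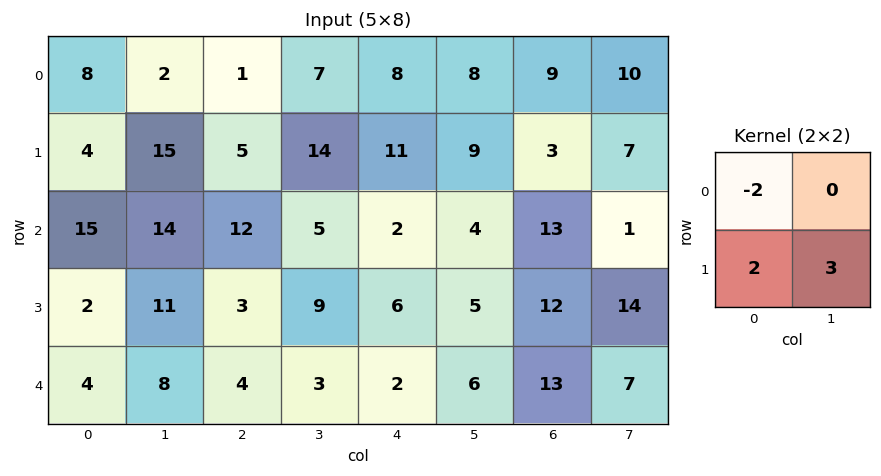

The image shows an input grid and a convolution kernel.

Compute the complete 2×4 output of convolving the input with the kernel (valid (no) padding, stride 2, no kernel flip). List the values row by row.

Output[0,0]: The receptive field on the input at this output position is [8 2 / 4 15]. Elementwise product with the kernel and sum: 8·-2 + 4·2 + 15·3.
Output[0,1]: The receptive field on the input at this output position is [1 7 / 5 14]. Elementwise product with the kernel and sum: 1·-2 + 5·2 + 14·3.

37 50 33 9
7 9 23 40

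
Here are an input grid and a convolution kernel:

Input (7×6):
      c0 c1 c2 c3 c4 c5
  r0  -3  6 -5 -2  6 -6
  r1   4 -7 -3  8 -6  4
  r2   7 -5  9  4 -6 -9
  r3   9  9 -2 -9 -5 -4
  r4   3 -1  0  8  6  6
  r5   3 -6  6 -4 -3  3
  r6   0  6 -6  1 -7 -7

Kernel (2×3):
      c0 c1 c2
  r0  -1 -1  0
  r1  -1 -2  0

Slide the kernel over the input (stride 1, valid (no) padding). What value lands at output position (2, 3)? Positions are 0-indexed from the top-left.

21

The receptive field on the input at this output position is [4 -6 -9 / -9 -5 -4]. Elementwise product with the kernel and sum: 4·-1 + -6·-1 + -9·-1 + -5·-2.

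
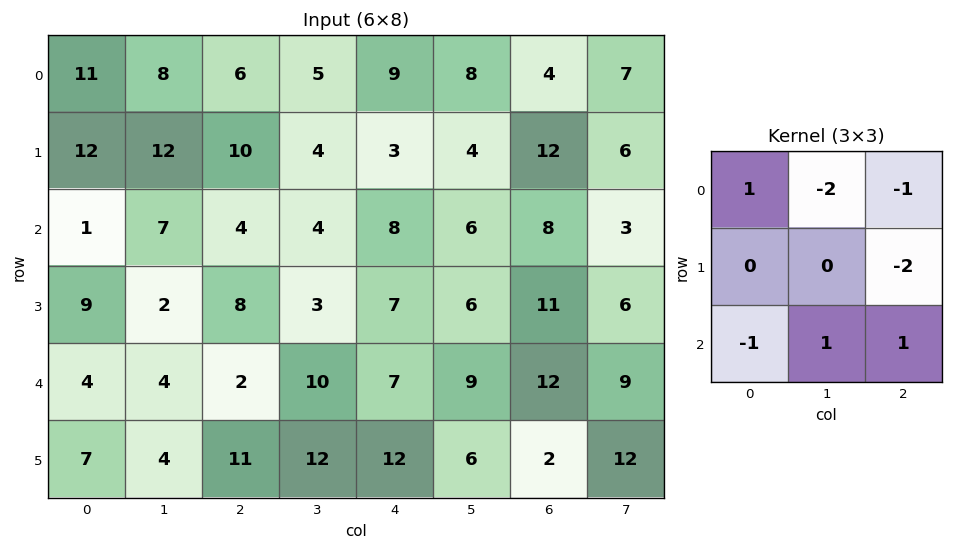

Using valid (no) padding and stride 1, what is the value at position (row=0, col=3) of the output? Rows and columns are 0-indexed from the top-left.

The receptive field on the input at this output position is [5 9 8 / 4 3 4 / 4 8 6]. Elementwise product with the kernel and sum: 5·1 + 9·-2 + 8·-1 + 4·-2 + 4·-1 + 8·1 + 6·1.

-19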